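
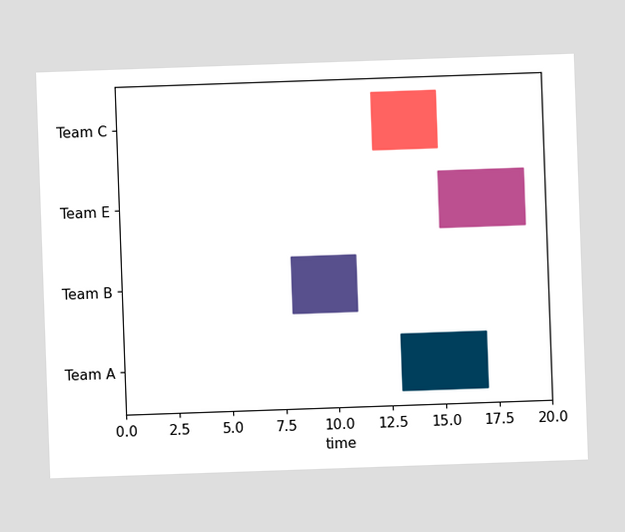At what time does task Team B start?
The chart is tilted about 2° counter-clockwise. The Team B bar begins at t=8.

8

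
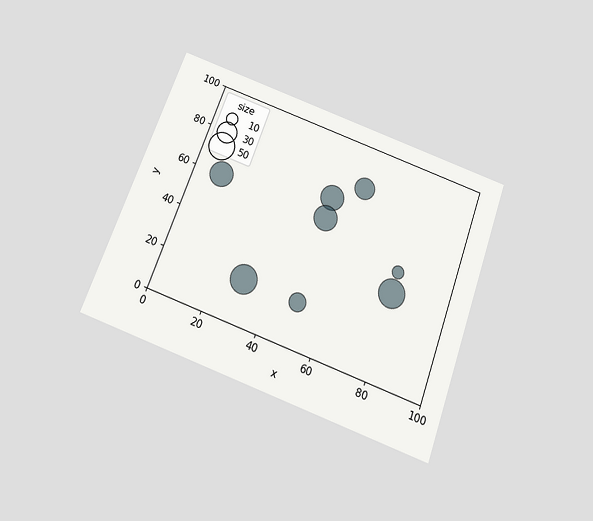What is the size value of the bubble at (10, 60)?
The chart is tilted about 20° clockwise and viewed slightly from below. Matching the bubble at (10, 60) against the size legend gives 40.

40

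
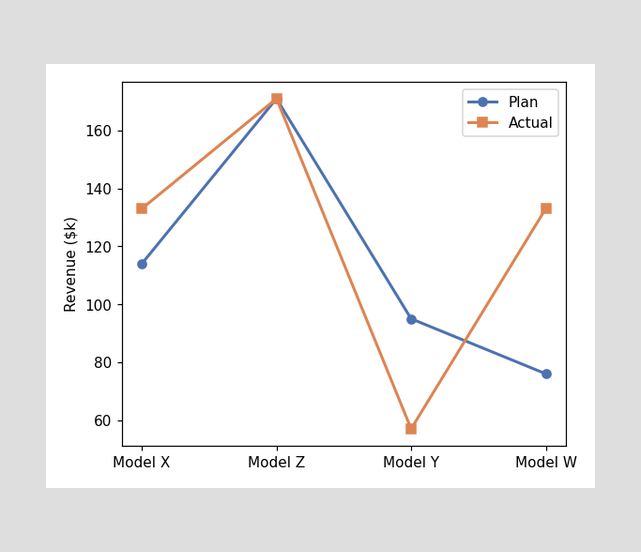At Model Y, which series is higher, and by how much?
At Model Y, Plan sits above the other line by $38k.

Plan, by $38k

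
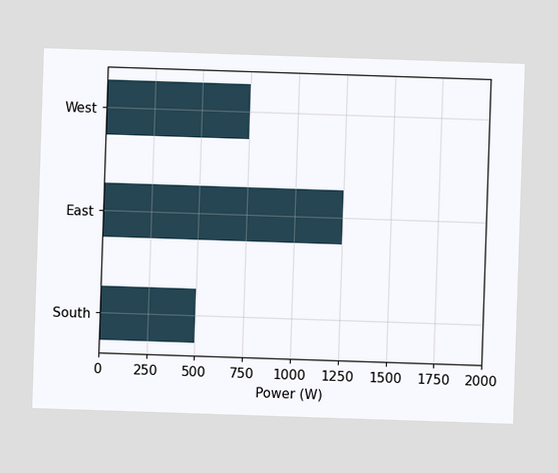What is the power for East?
Reading along the chart's x-axis, the East bar reaches 1250W.

1250W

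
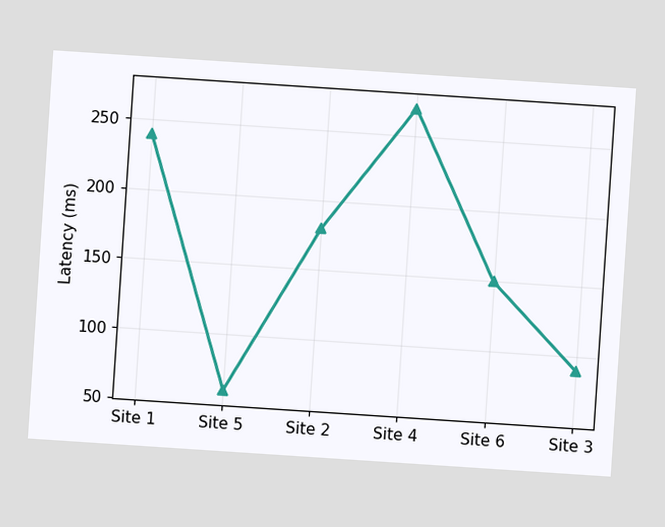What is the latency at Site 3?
90ms

The chart is tilted about 4° clockwise. At Site 3, the line is at 90ms.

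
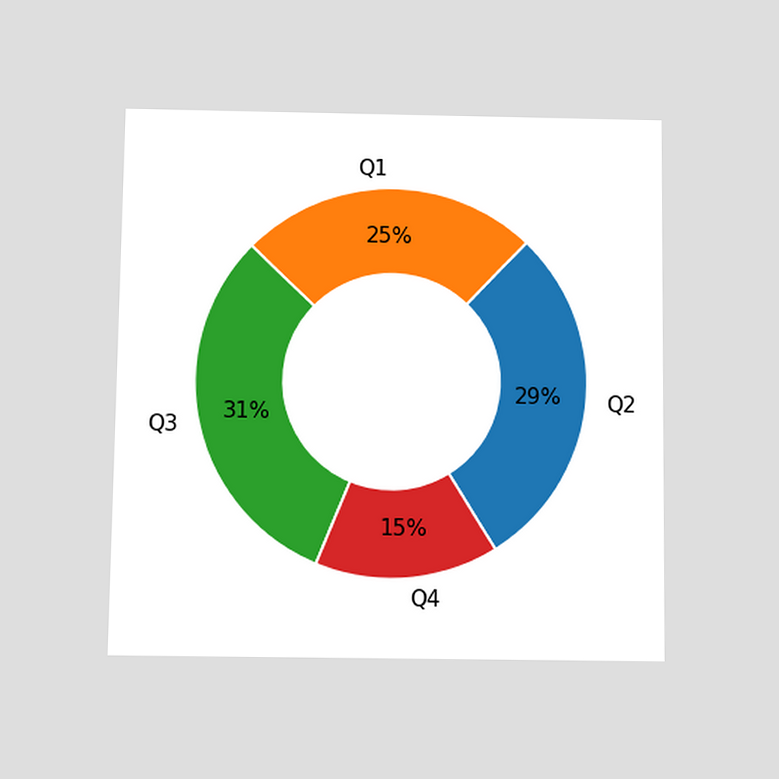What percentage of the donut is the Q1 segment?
25%

The chart is viewed slightly from below. The Q1 segment takes up 25% of the ring.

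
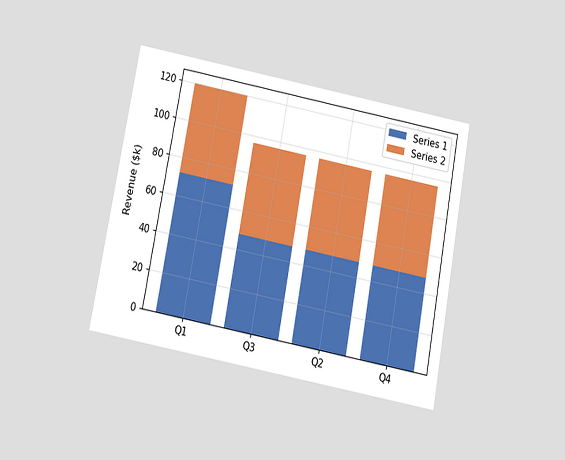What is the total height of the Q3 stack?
The chart is tilted about 11° clockwise and viewed slightly from below. The Q3 stack's top reaches $96k on the y-axis.

$96k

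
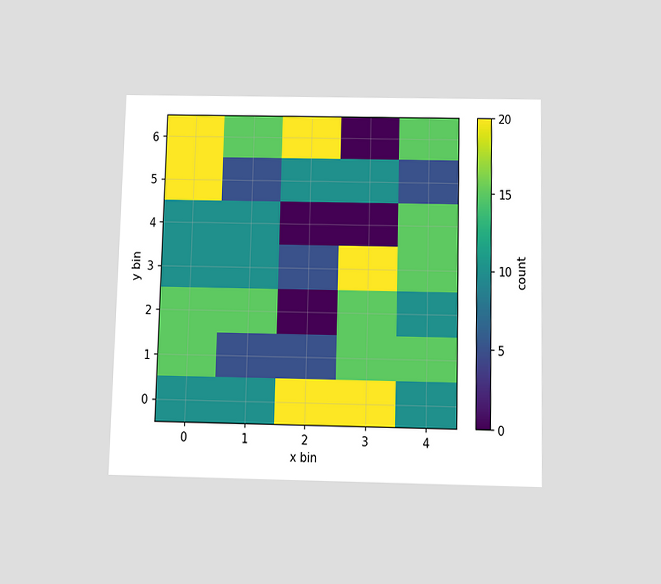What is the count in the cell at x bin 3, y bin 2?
The chart is viewed slightly from below. Matching the cell (3, 2) against the colorbar gives 15.

15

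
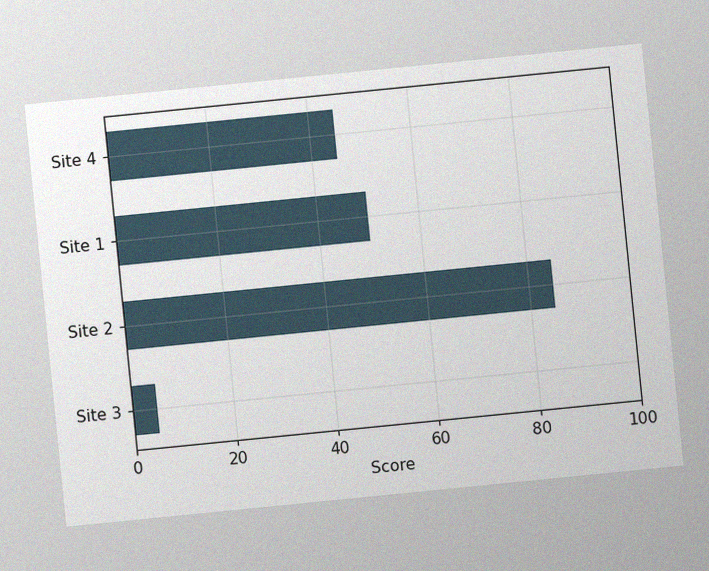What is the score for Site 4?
The chart is tilted about 6° counter-clockwise, with some photo noise. Reading along the chart's x-axis, the Site 4 bar reaches 45.

45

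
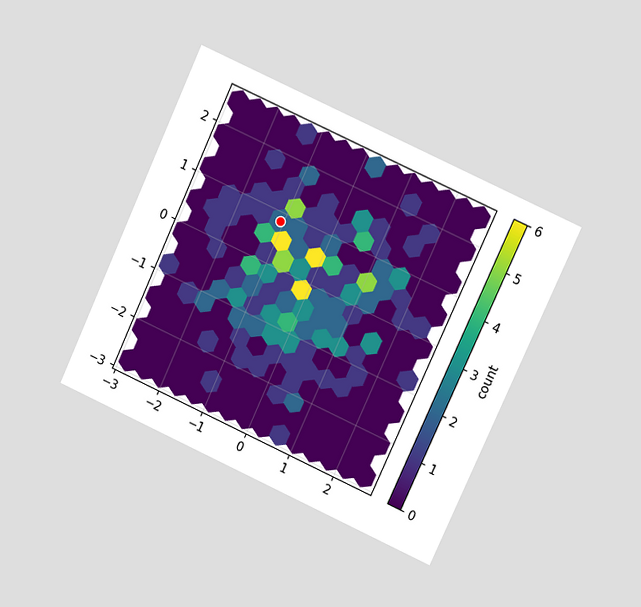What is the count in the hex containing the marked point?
The chart is tilted about 25° clockwise and viewed at a slight angle. The marked hex reads 2 on the colorbar.

2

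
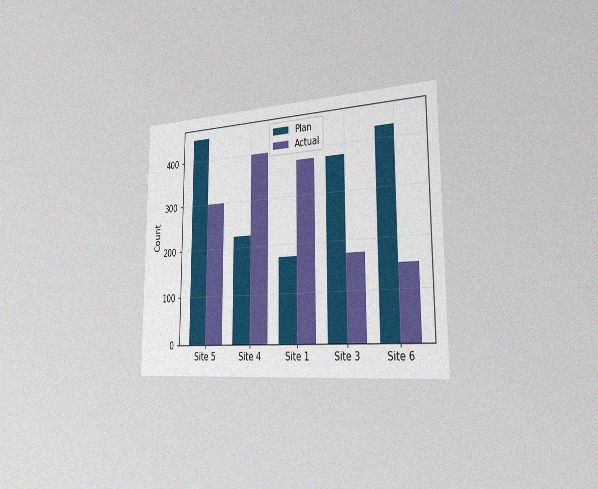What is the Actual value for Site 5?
300

The chart is viewed slightly from the right, with some photo noise. The Actual bar at Site 5 reaches 300 on the y-axis.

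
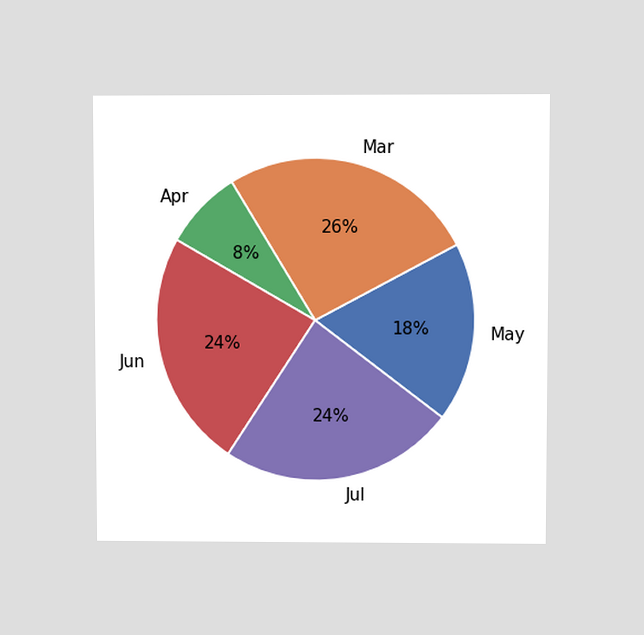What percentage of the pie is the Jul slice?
24%

The chart is viewed at a slight angle. The Jul slice takes up 24% of the pie.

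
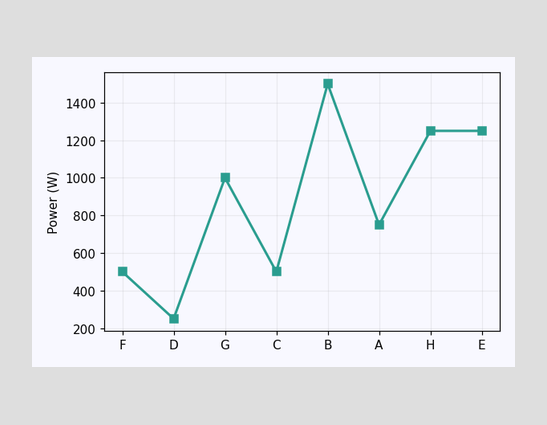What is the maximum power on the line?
1500W

The highest point is at B, and reading across to the y-axis gives 1500W.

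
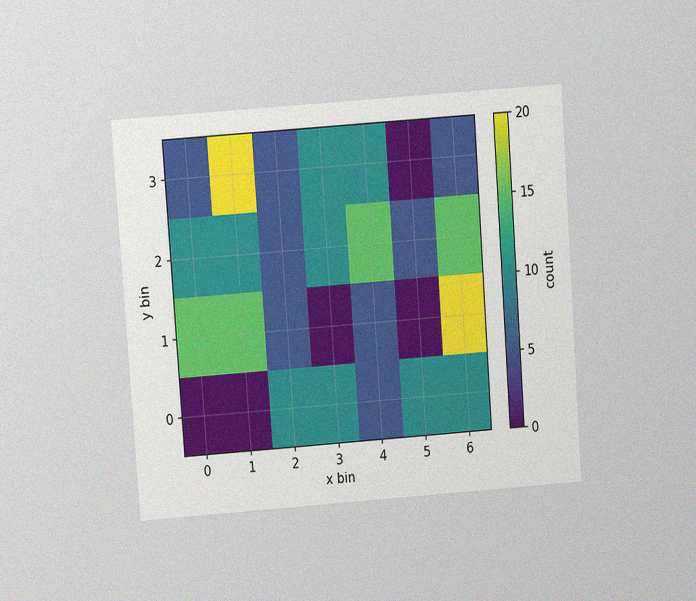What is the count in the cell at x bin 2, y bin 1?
The chart is tilted about 4° counter-clockwise and viewed at a slight angle, with some photo noise. Matching the cell (2, 1) against the colorbar gives 5.

5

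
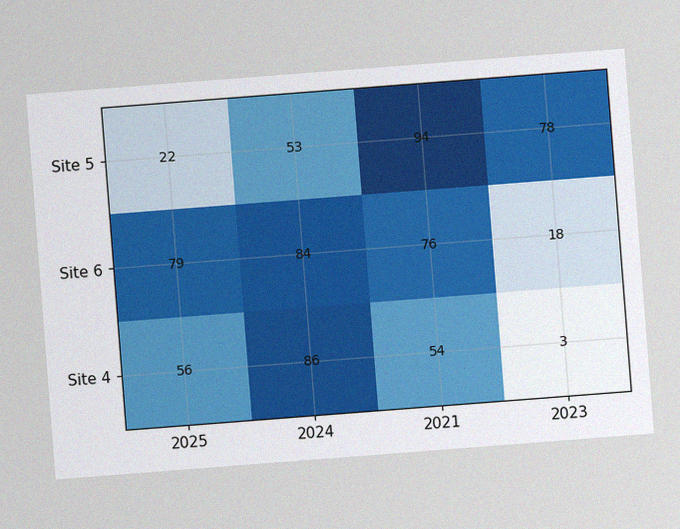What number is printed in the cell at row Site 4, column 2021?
The chart is tilted about 4° counter-clockwise, with some photo noise. The (Site 4, 2021) cell reads 54.

54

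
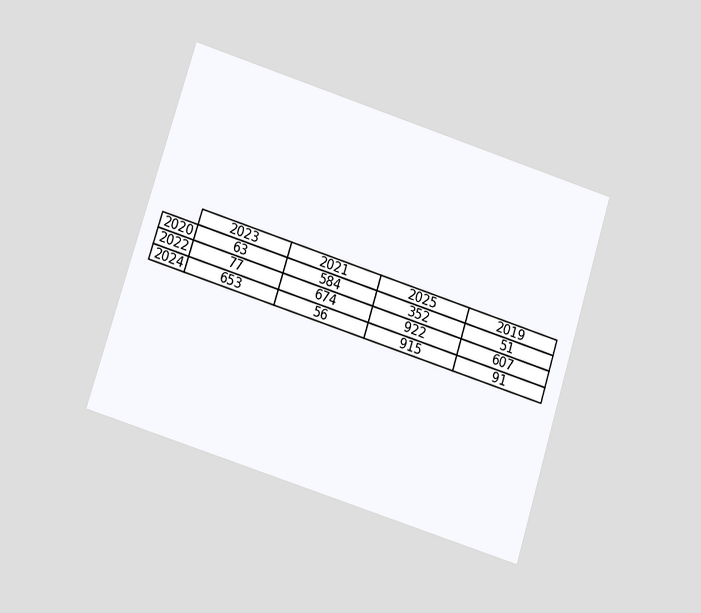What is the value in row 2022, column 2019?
The chart is tilted about 17° clockwise and viewed at a slight angle. The (2022, 2019) cell reads 607.

607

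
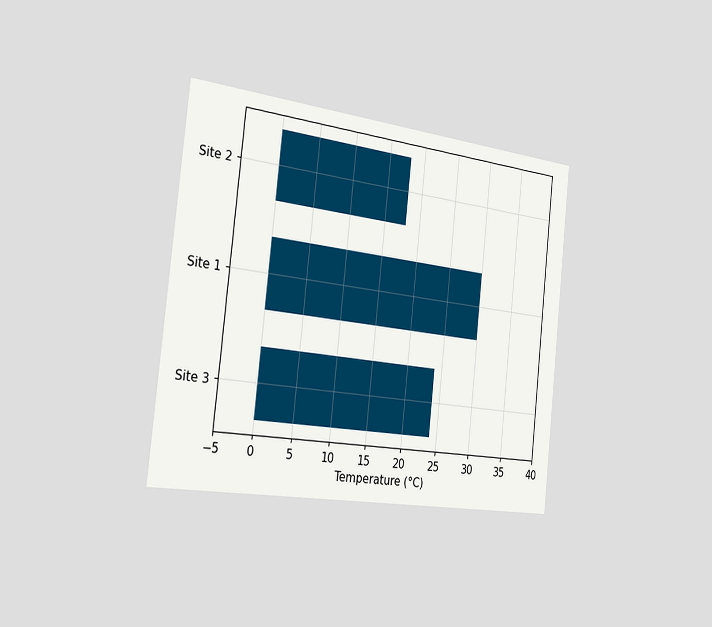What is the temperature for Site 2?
The chart is tilted about 6° clockwise and viewed slightly from the left. Reading along the chart's x-axis, the Site 2 bar reaches 18°C.

18°C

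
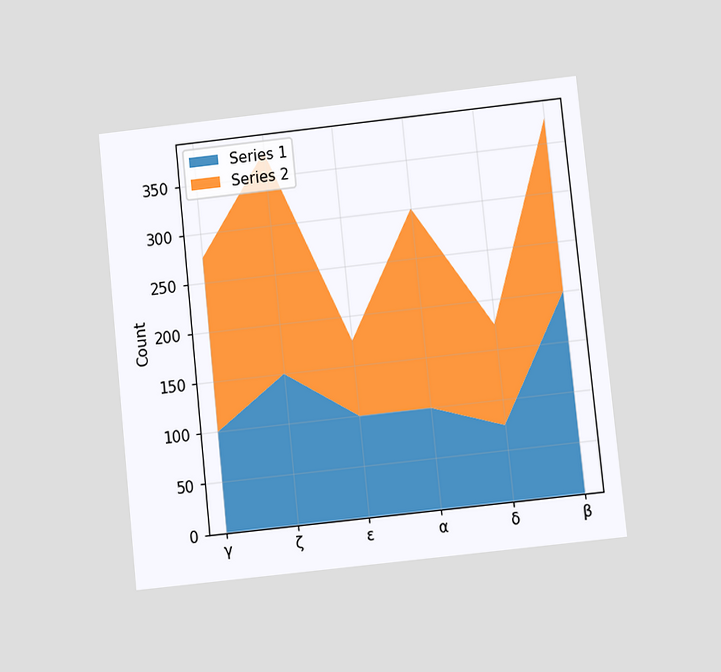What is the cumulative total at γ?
The chart is tilted about 6° counter-clockwise and viewed at a slight angle. The stacked total at γ reaches 275.

275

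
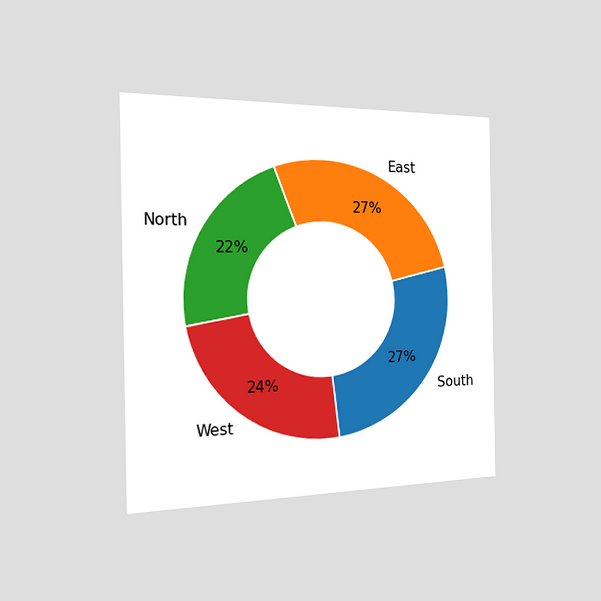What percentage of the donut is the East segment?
The chart is viewed slightly from the left. The East segment takes up 27% of the ring.

27%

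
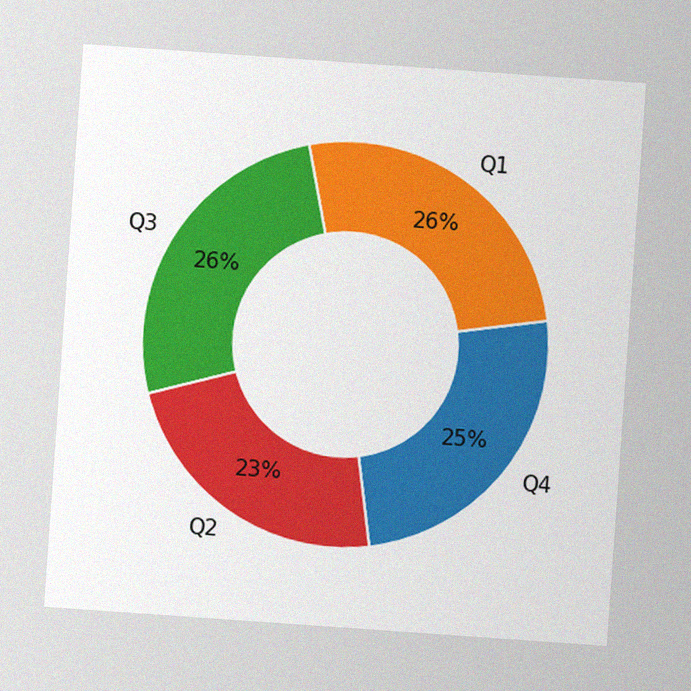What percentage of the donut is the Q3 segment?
26%

The chart is tilted about 4° clockwise, with some photo noise. The Q3 segment takes up 26% of the ring.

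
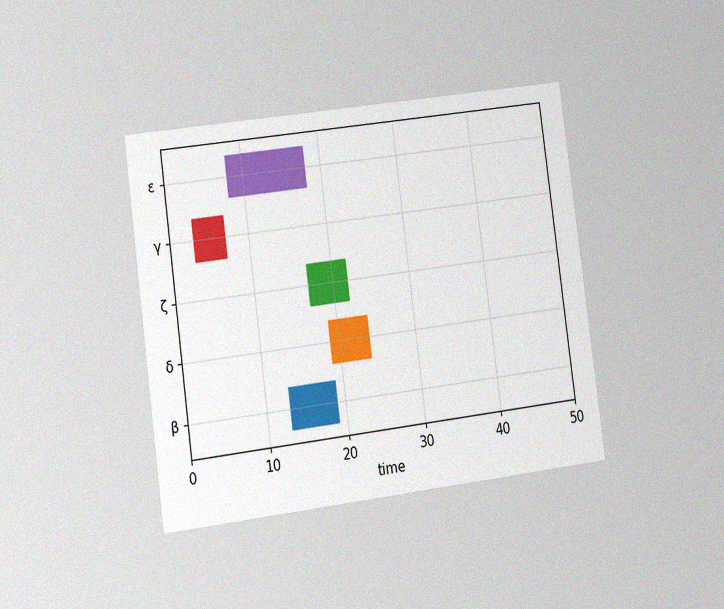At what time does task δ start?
19

The chart is tilted about 8° counter-clockwise and viewed slightly from the left, with some photo noise. The δ bar begins at t=19.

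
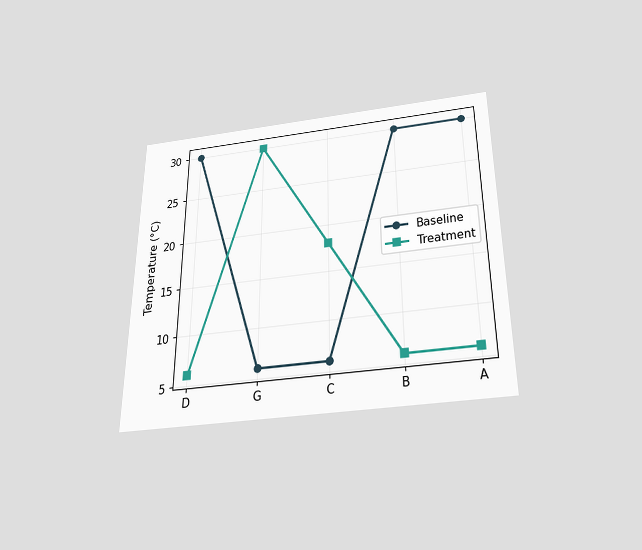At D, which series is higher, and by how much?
Baseline, by 24°C

The chart is viewed slightly from below. At D, Baseline sits above the other line by 24°C.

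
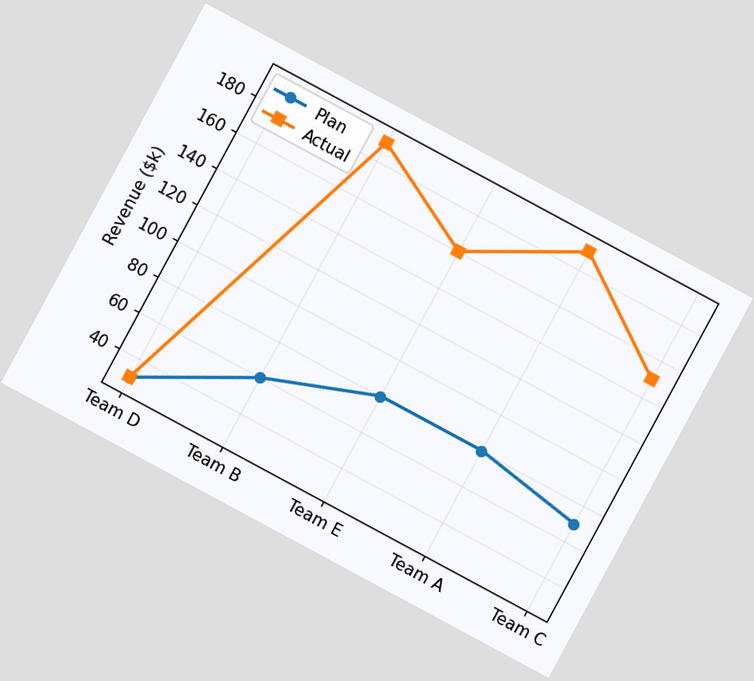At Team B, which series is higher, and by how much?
Actual, by $130k

The chart is tilted about 28° clockwise. At Team B, Actual sits above the other line by $130k.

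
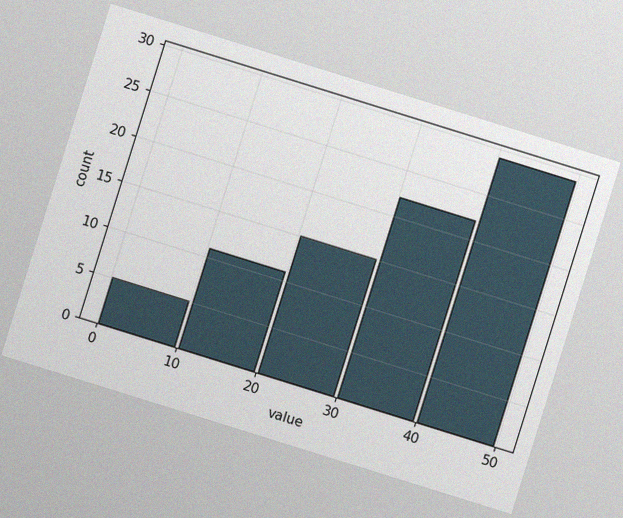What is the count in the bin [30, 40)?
The chart is tilted about 17° clockwise, with some photo noise. The [30, 40) bin has height 22.

22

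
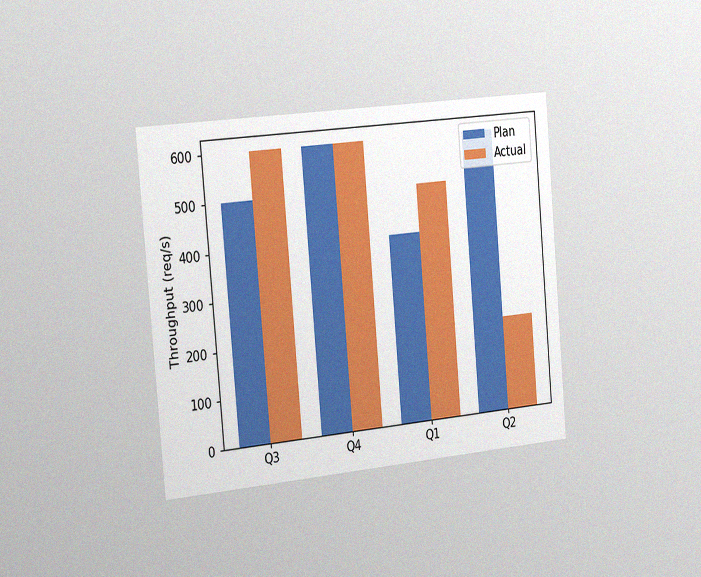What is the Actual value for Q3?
600req/s

The chart is tilted about 5° counter-clockwise and viewed slightly from the left, with some photo noise. The Actual bar at Q3 reaches 600req/s on the y-axis.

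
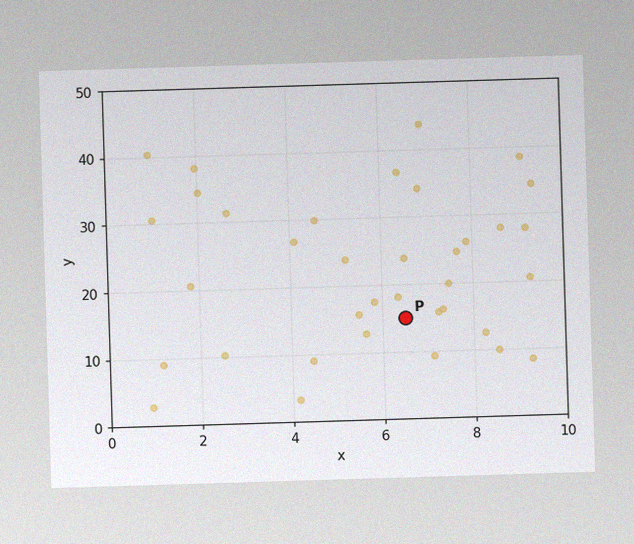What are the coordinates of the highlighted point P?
The image has some photo noise and uneven lighting. Following the gridlines from P to each axis, P sits at (6.5, 15).

(6.5, 15)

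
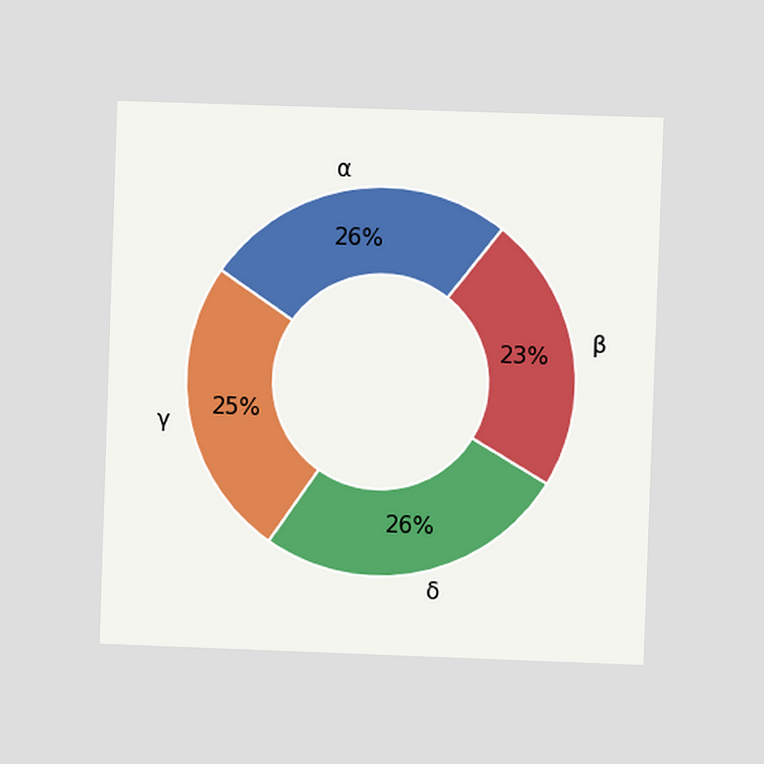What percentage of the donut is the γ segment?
The chart is tilted about 2° clockwise and viewed at a slight angle. The γ segment takes up 25% of the ring.

25%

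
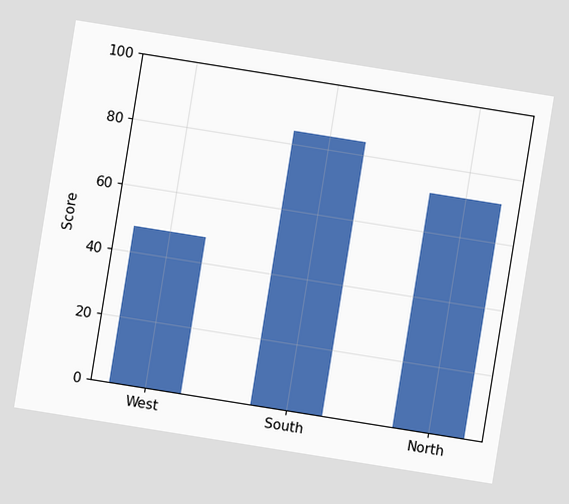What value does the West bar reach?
48

The chart is tilted about 9° clockwise. Reading along the chart's y-axis, the West bar reaches 48.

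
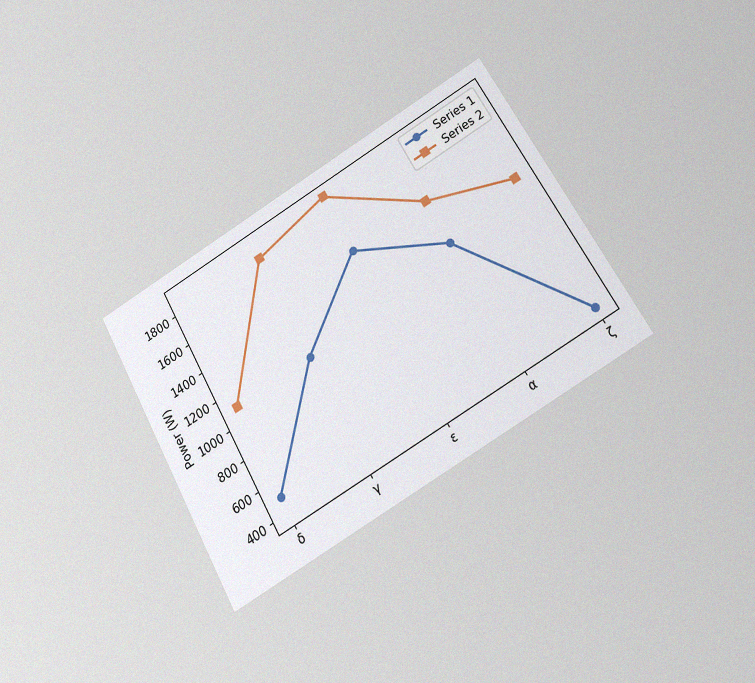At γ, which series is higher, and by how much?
The chart is tilted about 30° counter-clockwise and viewed at a slight angle, with some photo noise. At γ, Series 2 sits above the other line by 700W.

Series 2, by 700W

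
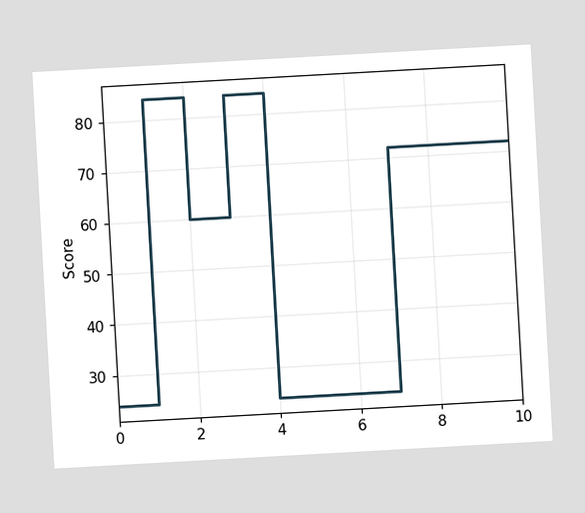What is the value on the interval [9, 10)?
The chart is tilted about 3° counter-clockwise. On [9, 10) the step sits at 72.

72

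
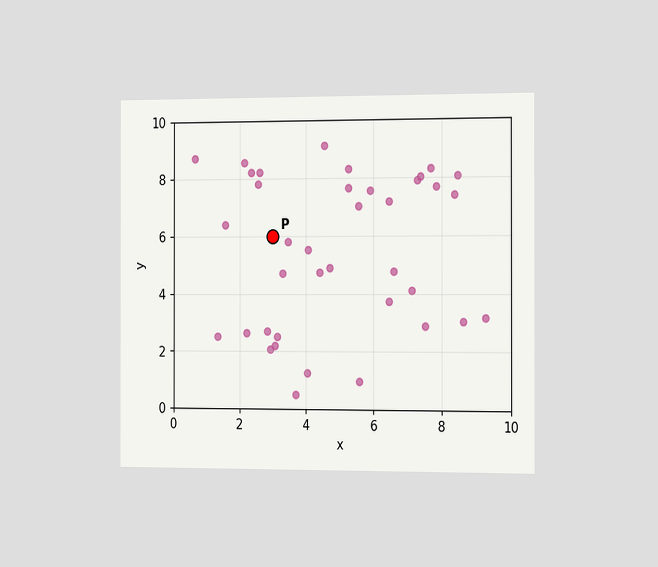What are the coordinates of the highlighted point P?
(3, 6)

The chart is viewed slightly from the right. Following the gridlines from P to each axis, P sits at (3, 6).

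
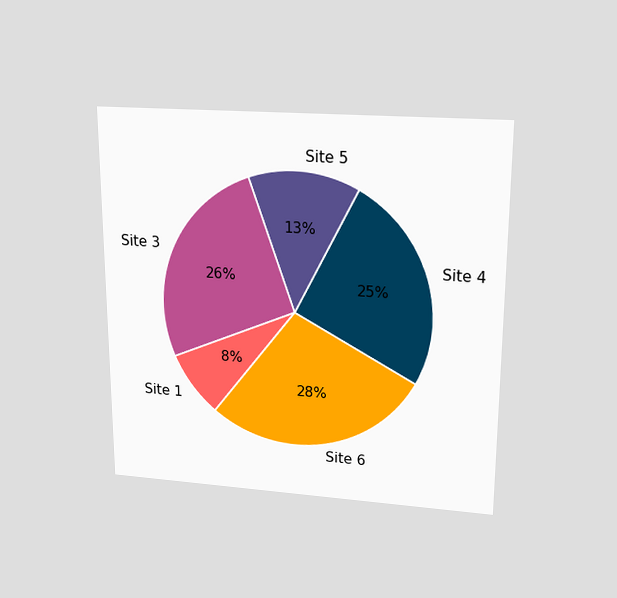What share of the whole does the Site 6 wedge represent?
28%

The chart is viewed slightly from above. The Site 6 slice takes up 28% of the pie.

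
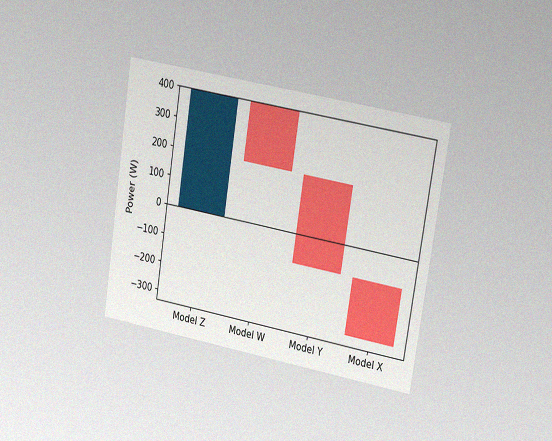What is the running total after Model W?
The chart is tilted about 9° clockwise and viewed slightly from the right, with some photo noise. After Model W the running total reaches 200W.

200W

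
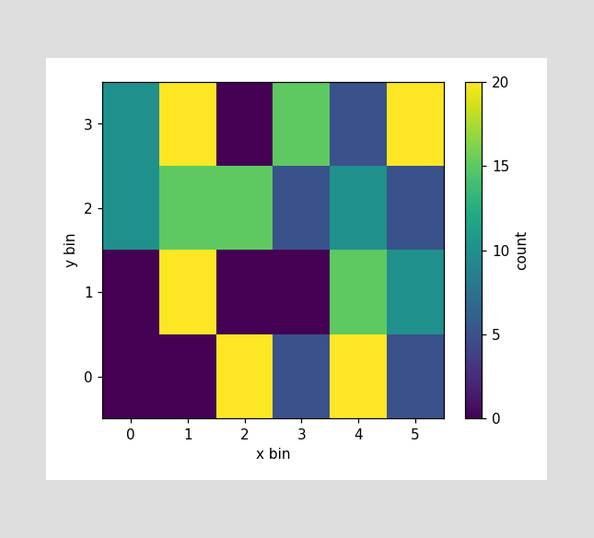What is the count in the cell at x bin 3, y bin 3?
Matching the cell (3, 3) against the colorbar gives 15.

15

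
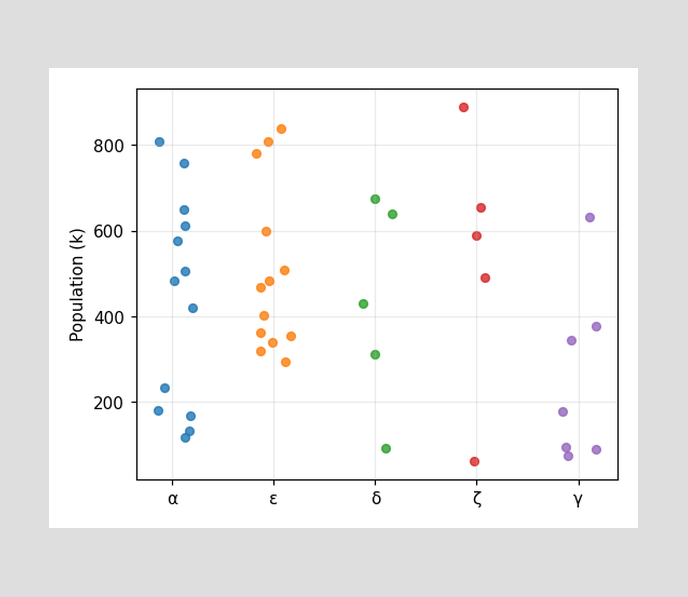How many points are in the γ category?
7

Counting the markers in the γ column gives 7.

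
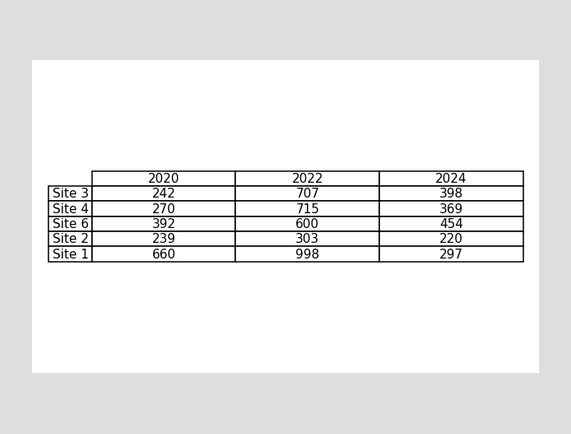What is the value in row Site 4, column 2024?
369

The (Site 4, 2024) cell reads 369.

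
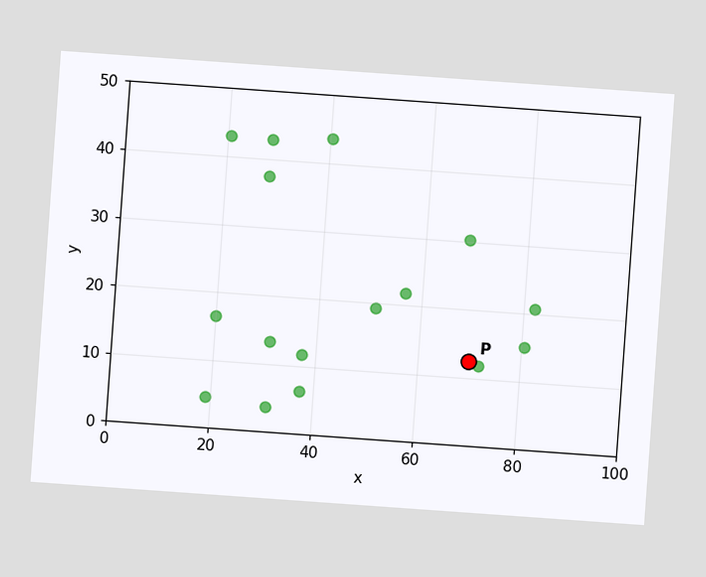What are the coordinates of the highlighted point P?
The chart is tilted about 4° clockwise. Following the gridlines from P to each axis, P sits at (70, 12.5).

(70, 12.5)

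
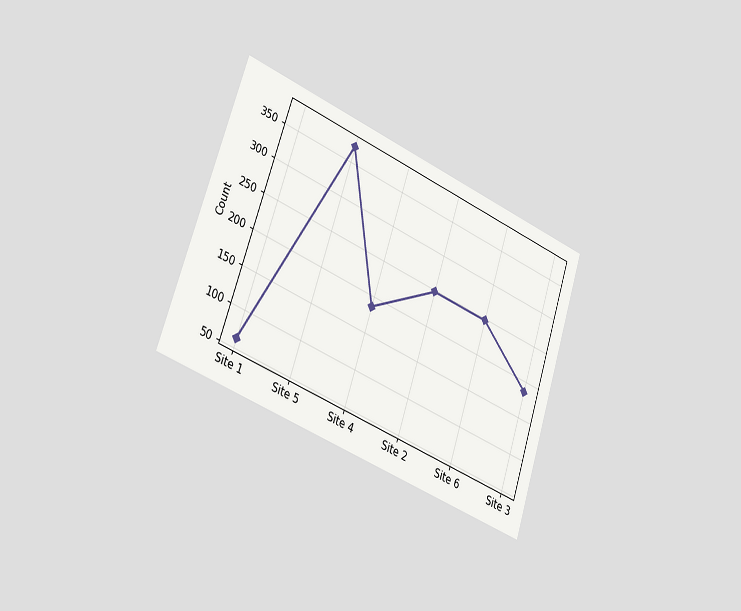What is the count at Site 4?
186

The chart is tilted about 19° clockwise and viewed slightly from the left. At Site 4, the line is at 186.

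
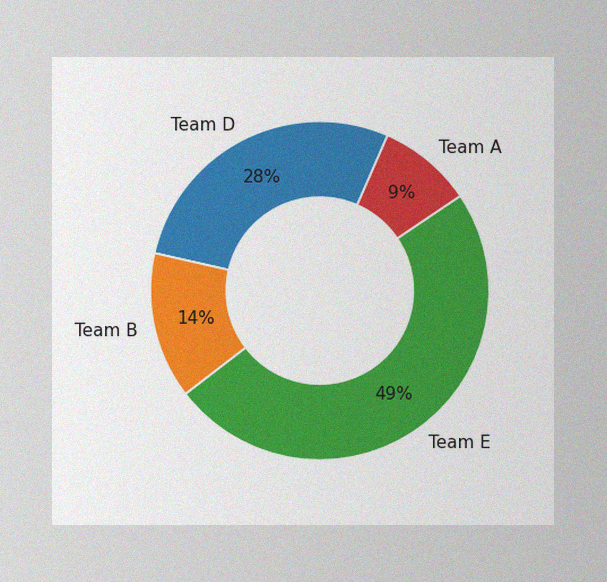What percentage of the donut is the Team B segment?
The image has some photo noise and uneven lighting. The Team B segment takes up 14% of the ring.

14%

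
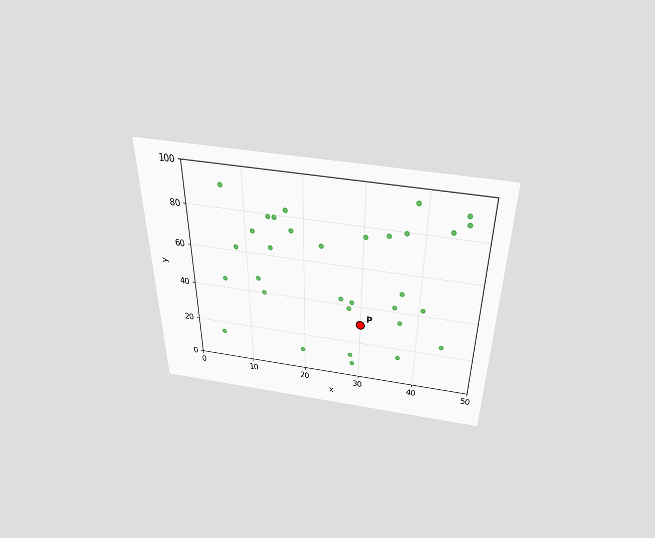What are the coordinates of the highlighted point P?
The chart is viewed slightly from above. Following the gridlines from P to each axis, P sits at (30, 30).

(30, 30)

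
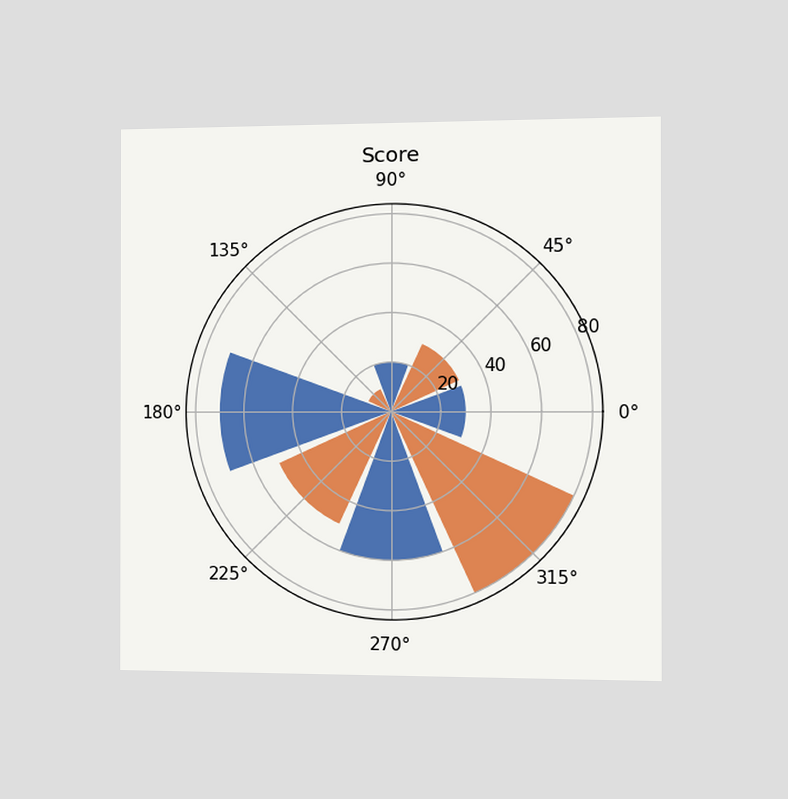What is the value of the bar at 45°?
The chart is viewed slightly from the right. The bar at 45° reaches 30 on the radial axis.

30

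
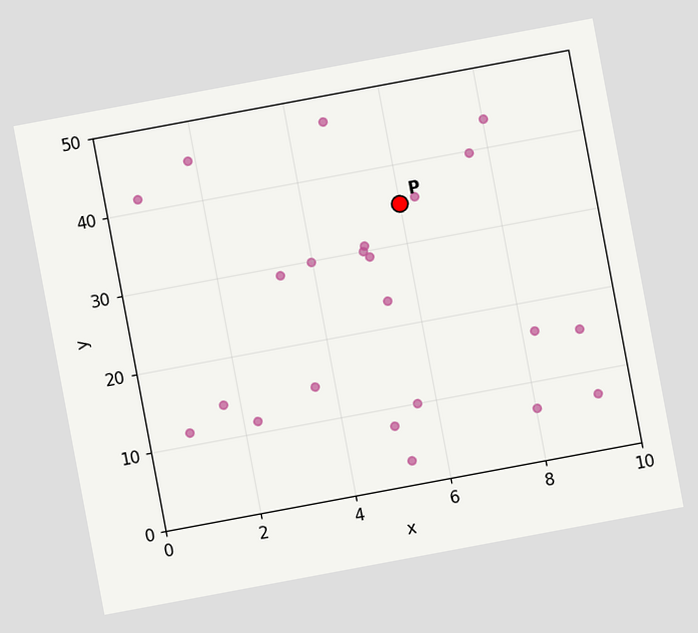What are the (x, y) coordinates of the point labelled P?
(6, 35)

The chart is tilted about 11° counter-clockwise. Following the gridlines from P to each axis, P sits at (6, 35).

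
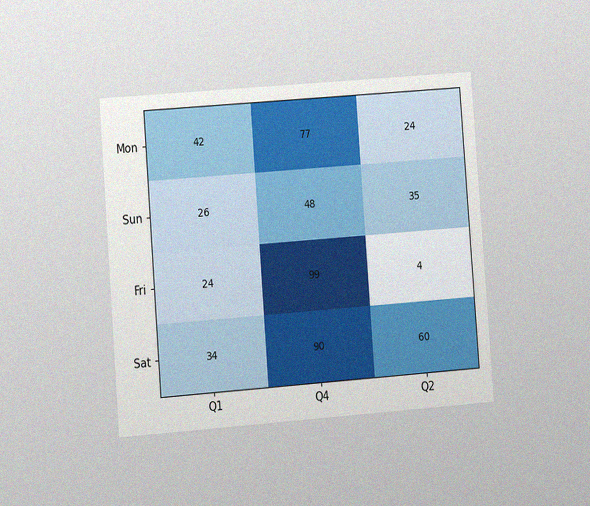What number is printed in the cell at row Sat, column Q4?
The chart is tilted about 4° counter-clockwise and viewed slightly from the left, with some photo noise. The (Sat, Q4) cell reads 90.

90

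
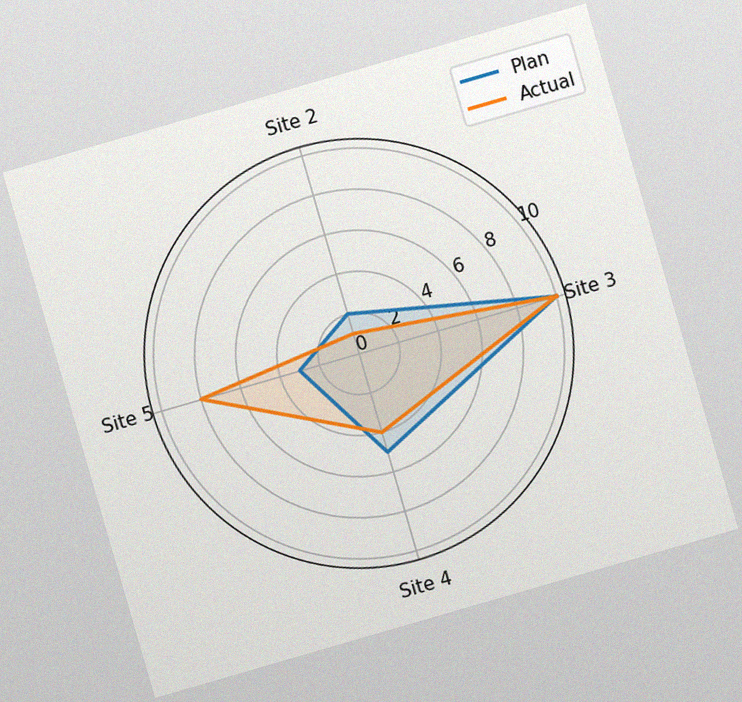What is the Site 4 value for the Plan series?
The chart is tilted about 16° counter-clockwise, with some photo noise. On the Site 4 axis, Plan reaches 5.

5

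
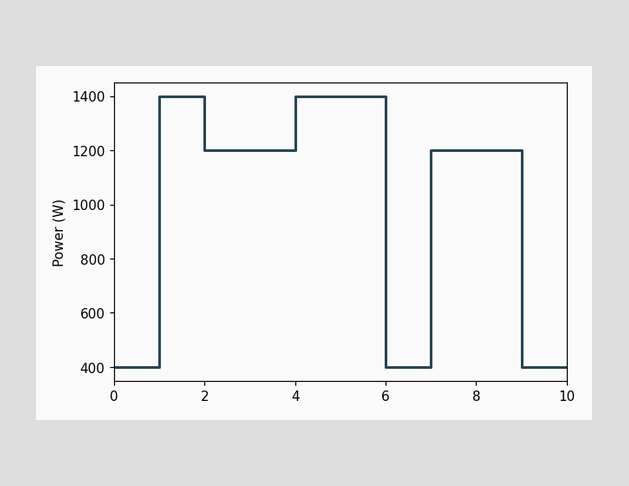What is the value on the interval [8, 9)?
On [8, 9) the step sits at 1200W.

1200W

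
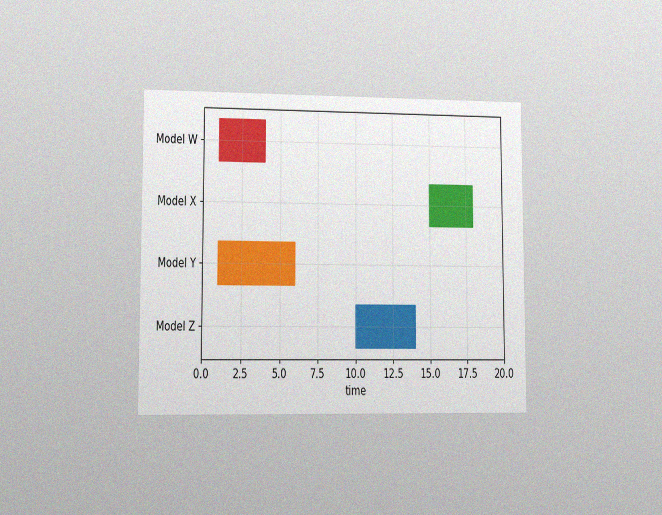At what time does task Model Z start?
The chart is viewed at a slight angle, with some photo noise. The Model Z bar begins at t=10.

10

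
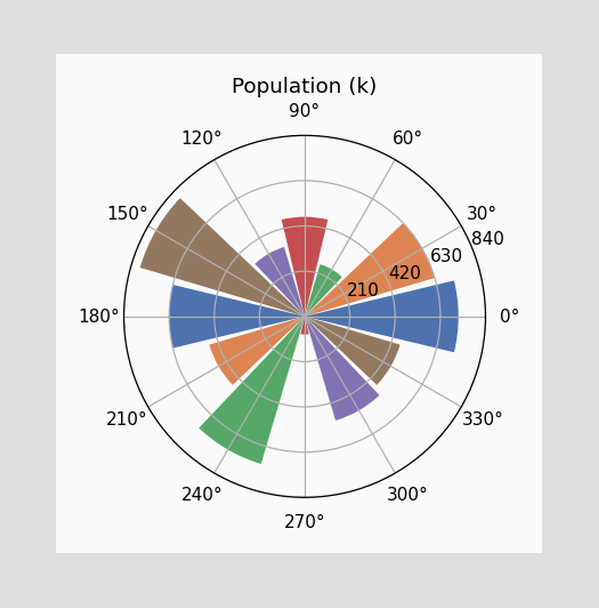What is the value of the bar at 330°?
The bar at 330° reaches 462k on the radial axis.

462k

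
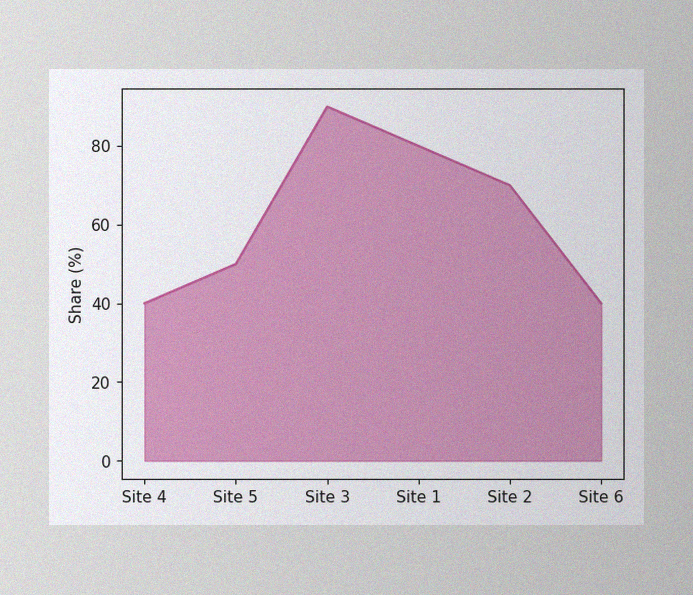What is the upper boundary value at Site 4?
40%

The image has some photo noise and uneven lighting. At Site 4 the upper boundary is at 40%.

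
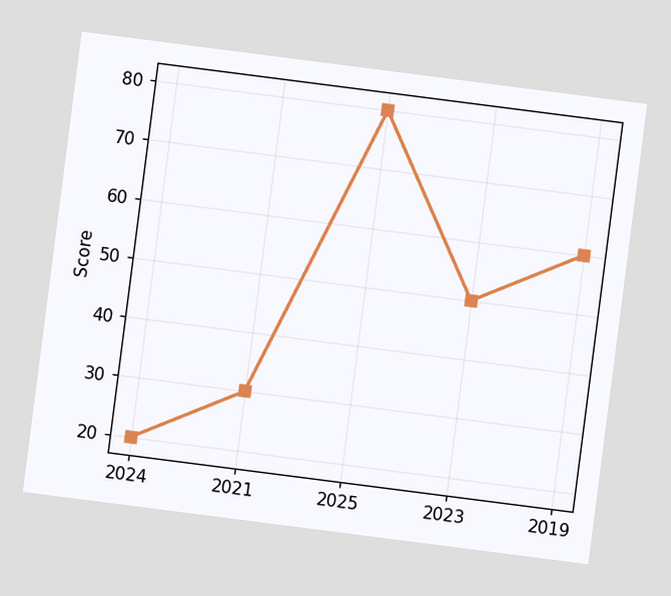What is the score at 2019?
The chart is tilted about 7° clockwise. At 2019, the line is at 60.

60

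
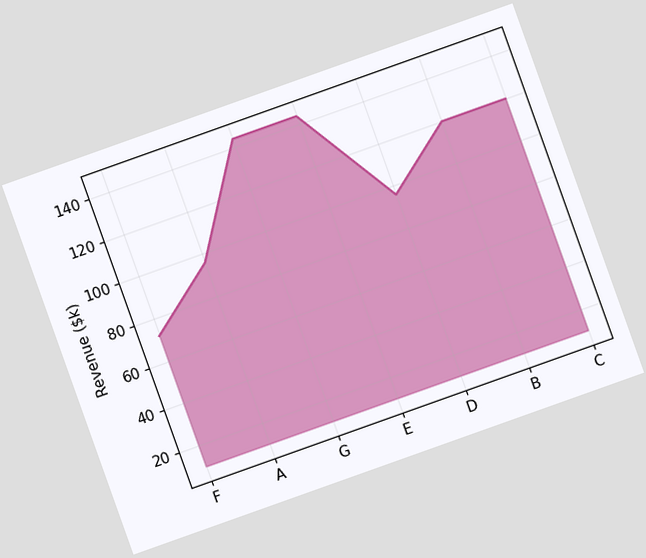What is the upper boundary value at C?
$120k

The chart is tilted about 20° counter-clockwise. At C the upper boundary is at $120k.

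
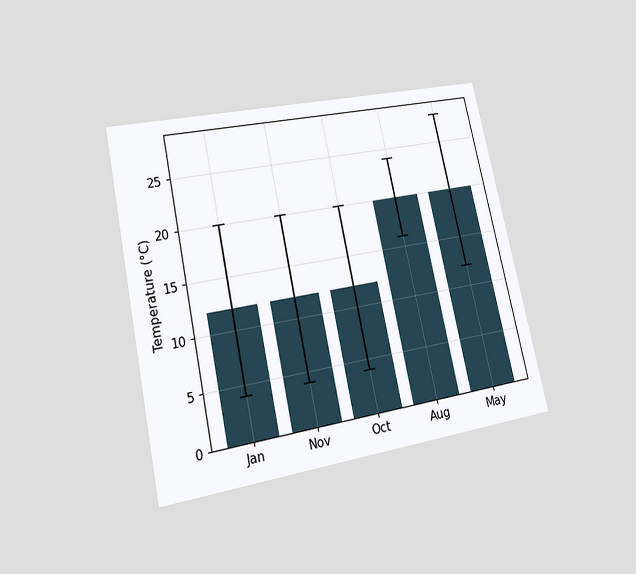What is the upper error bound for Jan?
The chart is tilted about 12° counter-clockwise and viewed at a slight angle. The Jan bar's upper whisker reaches 20°C.

20°C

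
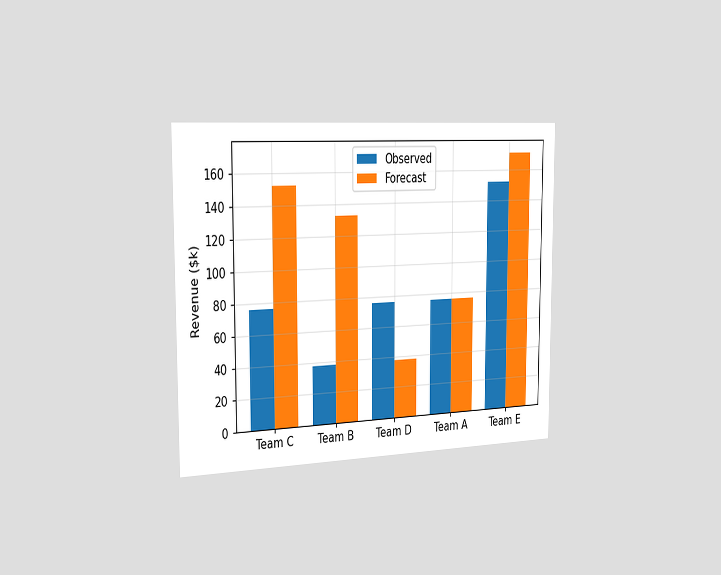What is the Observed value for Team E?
$152k

The chart is viewed slightly from the left. The Observed bar at Team E reaches $152k on the y-axis.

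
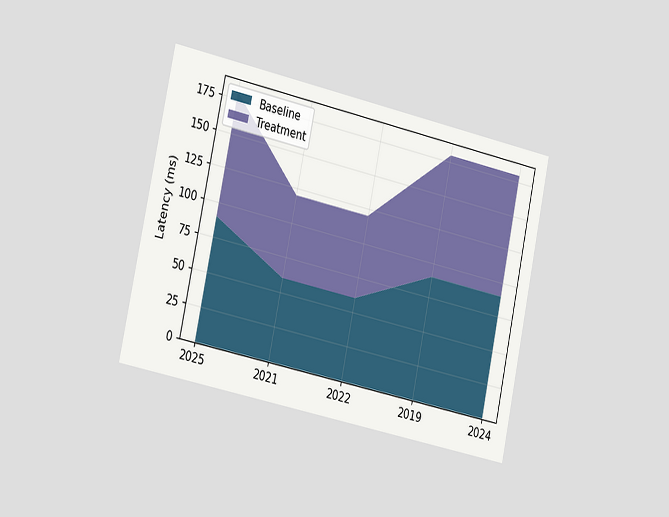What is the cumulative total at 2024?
The chart is tilted about 12° clockwise and viewed slightly from the left. The stacked total at 2024 reaches 180ms.

180ms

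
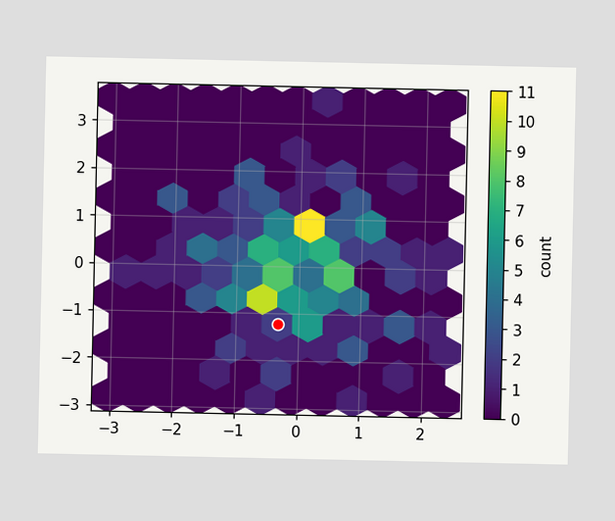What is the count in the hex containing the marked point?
The marked hex reads 2 on the colorbar.

2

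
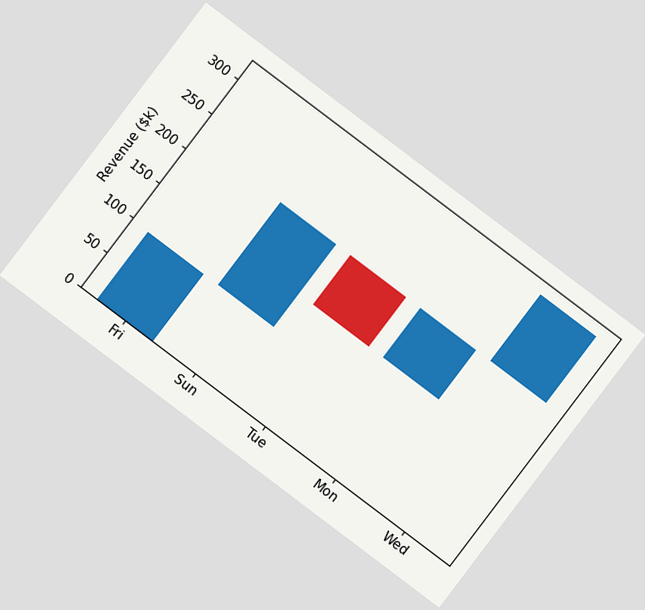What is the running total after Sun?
$216k

The chart is tilted about 37° clockwise. After Sun the running total reaches $216k.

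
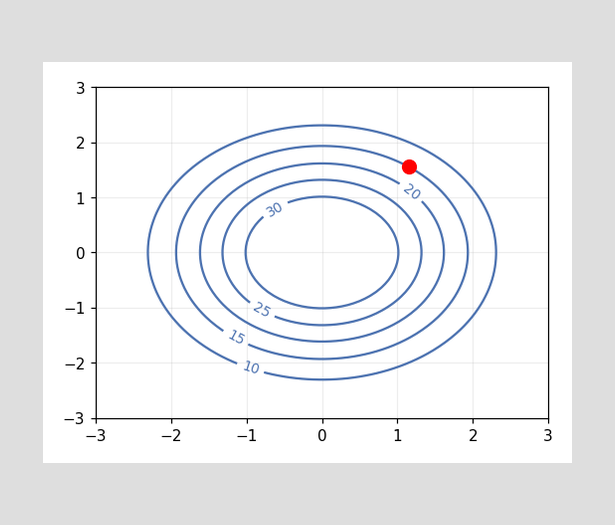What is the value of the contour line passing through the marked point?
The marked point sits on the contour labelled 15.

15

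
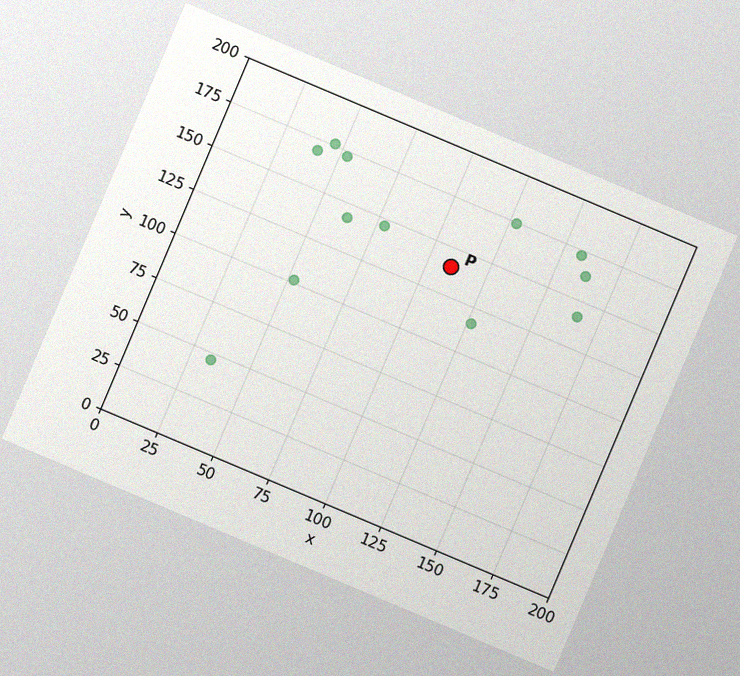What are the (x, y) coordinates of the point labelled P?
The chart is tilted about 23° clockwise, with some photo noise. Following the gridlines from P to each axis, P sits at (110, 140).

(110, 140)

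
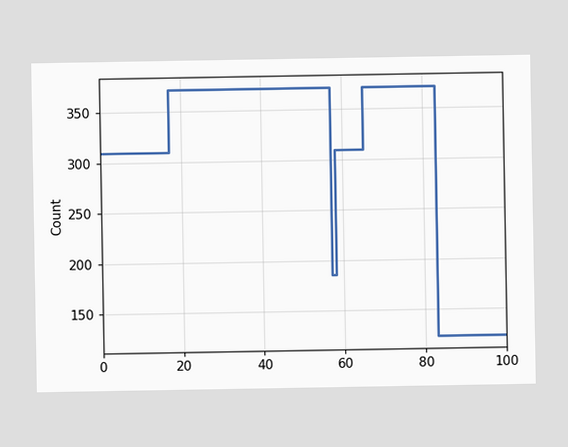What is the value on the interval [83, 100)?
On [83, 100) the step sits at 124.

124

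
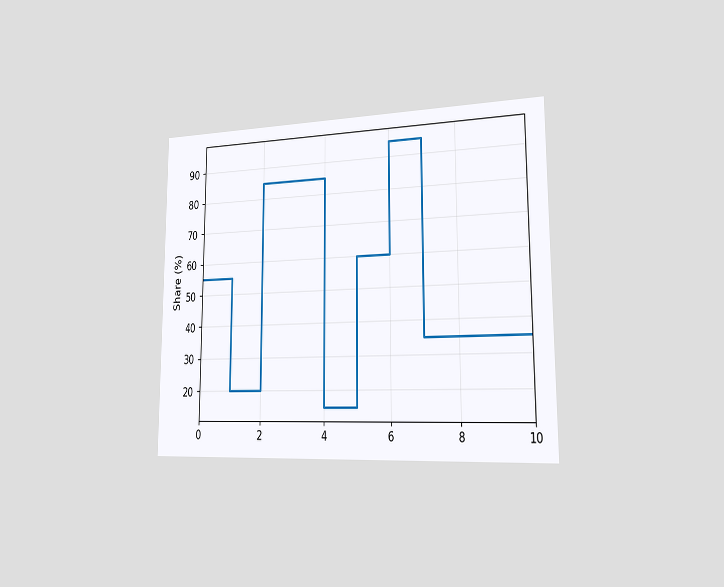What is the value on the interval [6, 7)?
95%

The chart is viewed slightly from the right. On [6, 7) the step sits at 95%.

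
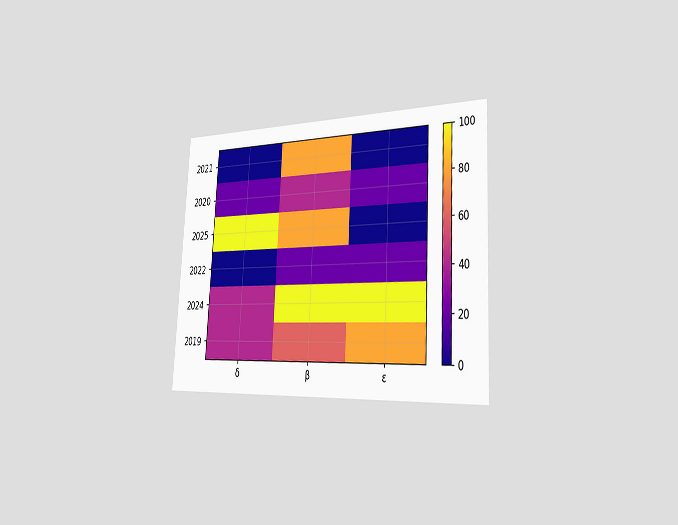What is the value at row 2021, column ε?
The chart is tilted about 3° clockwise and viewed slightly from the right. Matching cell (2021, ε) against the colorbar gives 0.

0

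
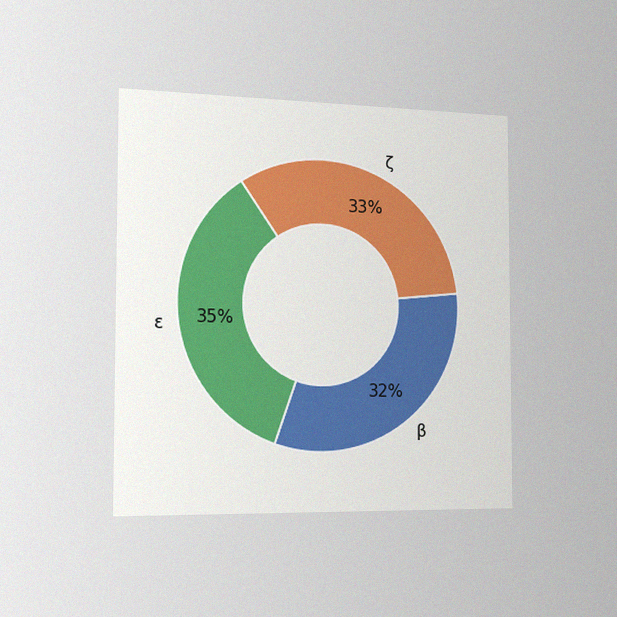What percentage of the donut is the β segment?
The chart is viewed slightly from the left, with some photo noise. The β segment takes up 32% of the ring.

32%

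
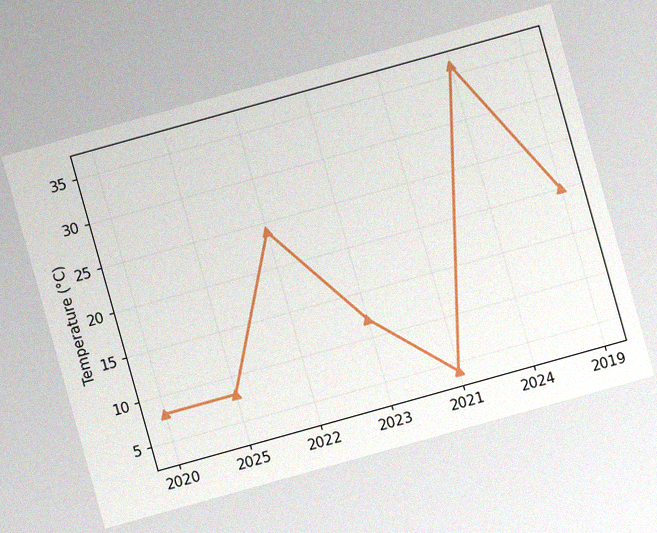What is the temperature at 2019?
20°C

The chart is tilted about 16° counter-clockwise, with some photo noise. At 2019, the line is at 20°C.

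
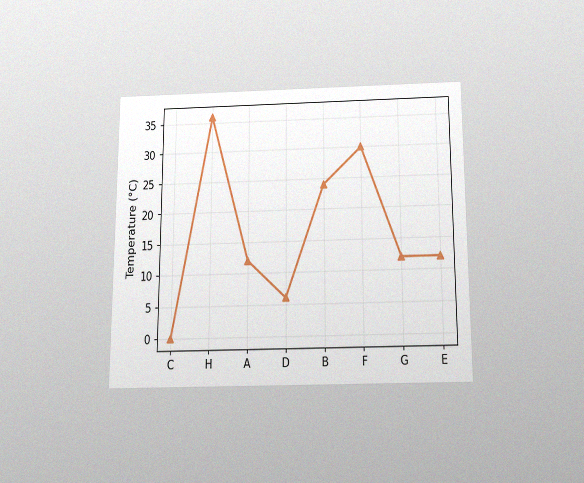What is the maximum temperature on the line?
The chart is viewed slightly from below, with some photo noise. The highest point is at H, and reading across to the y-axis gives 36°C.

36°C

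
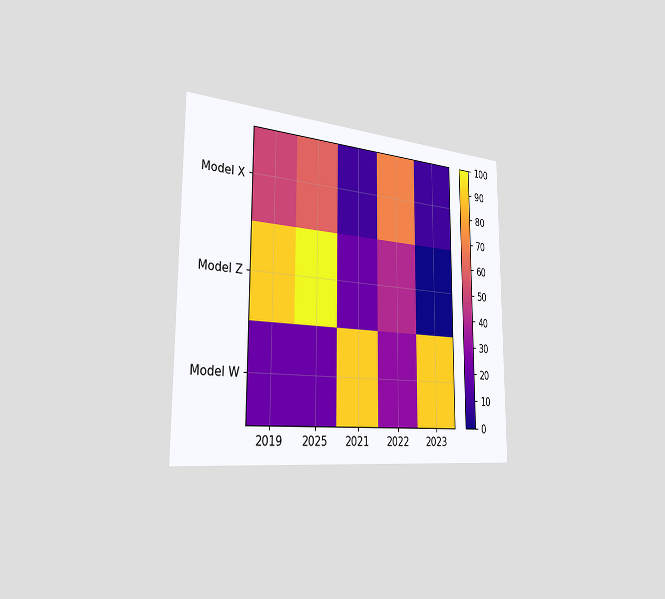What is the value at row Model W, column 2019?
20

The chart is viewed slightly from the left. Matching cell (Model W, 2019) against the colorbar gives 20.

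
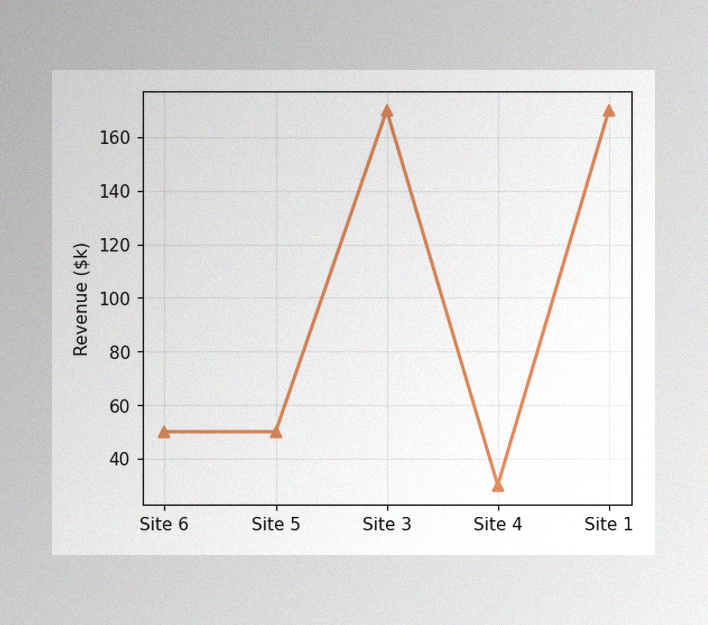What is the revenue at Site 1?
$170k

The image has some photo noise and uneven lighting. At Site 1, the line is at $170k.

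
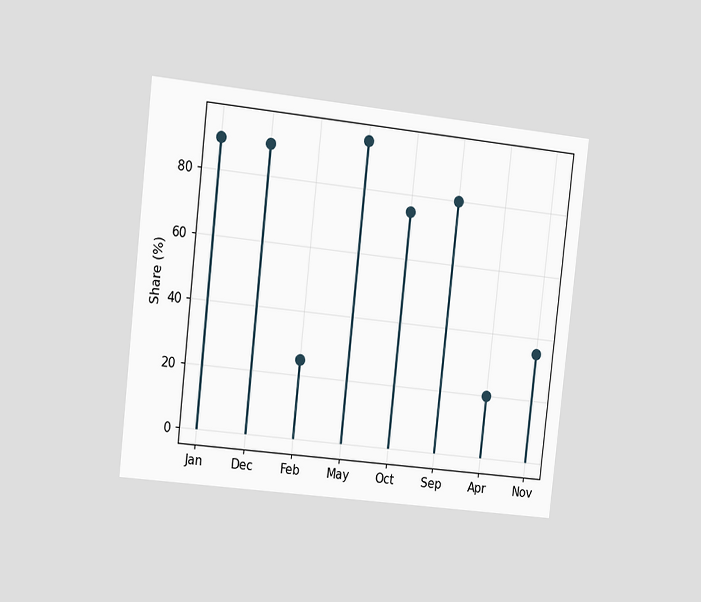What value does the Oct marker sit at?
The chart is tilted about 6° clockwise and viewed slightly from the left. The Oct marker sits at 75%.

75%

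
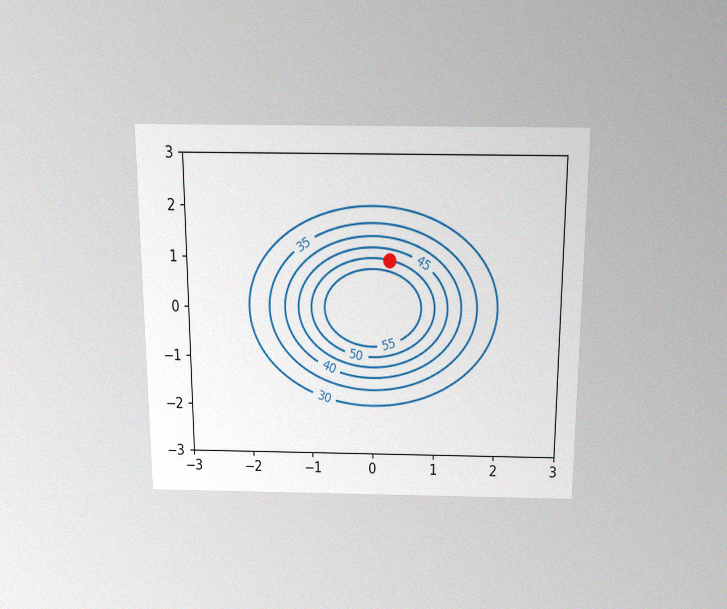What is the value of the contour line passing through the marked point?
The chart is viewed slightly from above, with some photo noise. The marked point sits on the contour labelled 50.

50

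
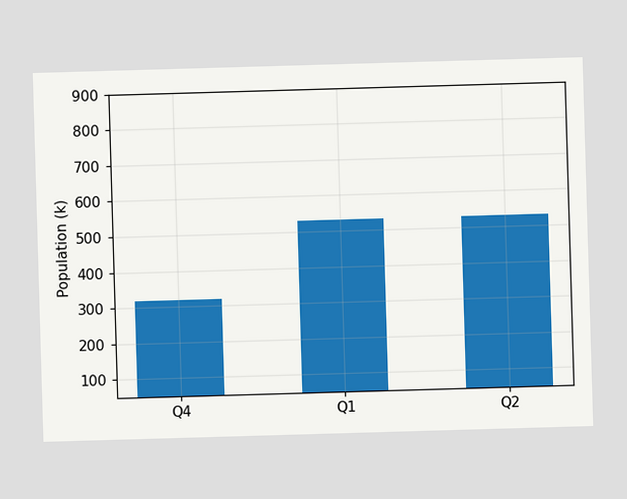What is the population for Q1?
530k

Reading along the chart's y-axis, the Q1 bar reaches 530k.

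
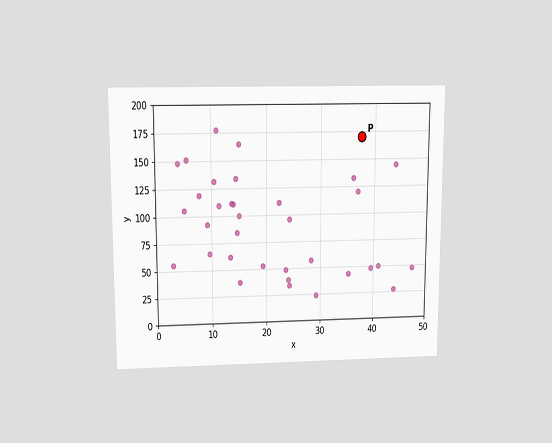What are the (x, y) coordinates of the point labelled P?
The chart is viewed slightly from above. Following the gridlines from P to each axis, P sits at (37.5, 170).

(37.5, 170)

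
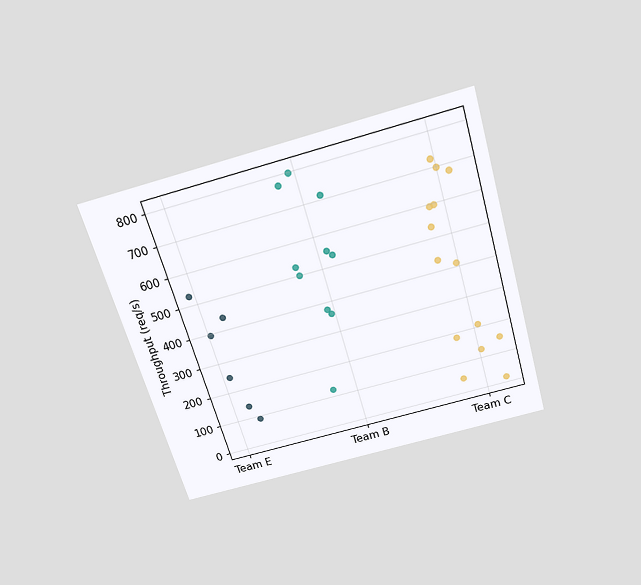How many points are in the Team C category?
The chart is tilted about 16° counter-clockwise and viewed slightly from above. Counting the markers in the Team C column gives 14.

14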